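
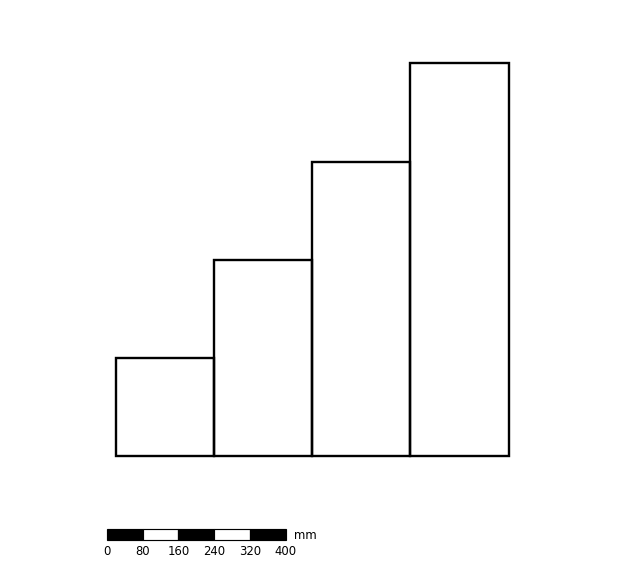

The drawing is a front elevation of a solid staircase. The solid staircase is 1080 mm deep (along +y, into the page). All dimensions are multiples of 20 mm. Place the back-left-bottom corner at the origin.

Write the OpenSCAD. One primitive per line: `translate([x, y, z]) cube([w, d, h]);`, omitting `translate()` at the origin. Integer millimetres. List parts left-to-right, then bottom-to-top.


cube([220, 1080, 220]);
translate([220, 0, 0]) cube([220, 1080, 440]);
translate([440, 0, 0]) cube([220, 1080, 660]);
translate([660, 0, 0]) cube([220, 1080, 880]);


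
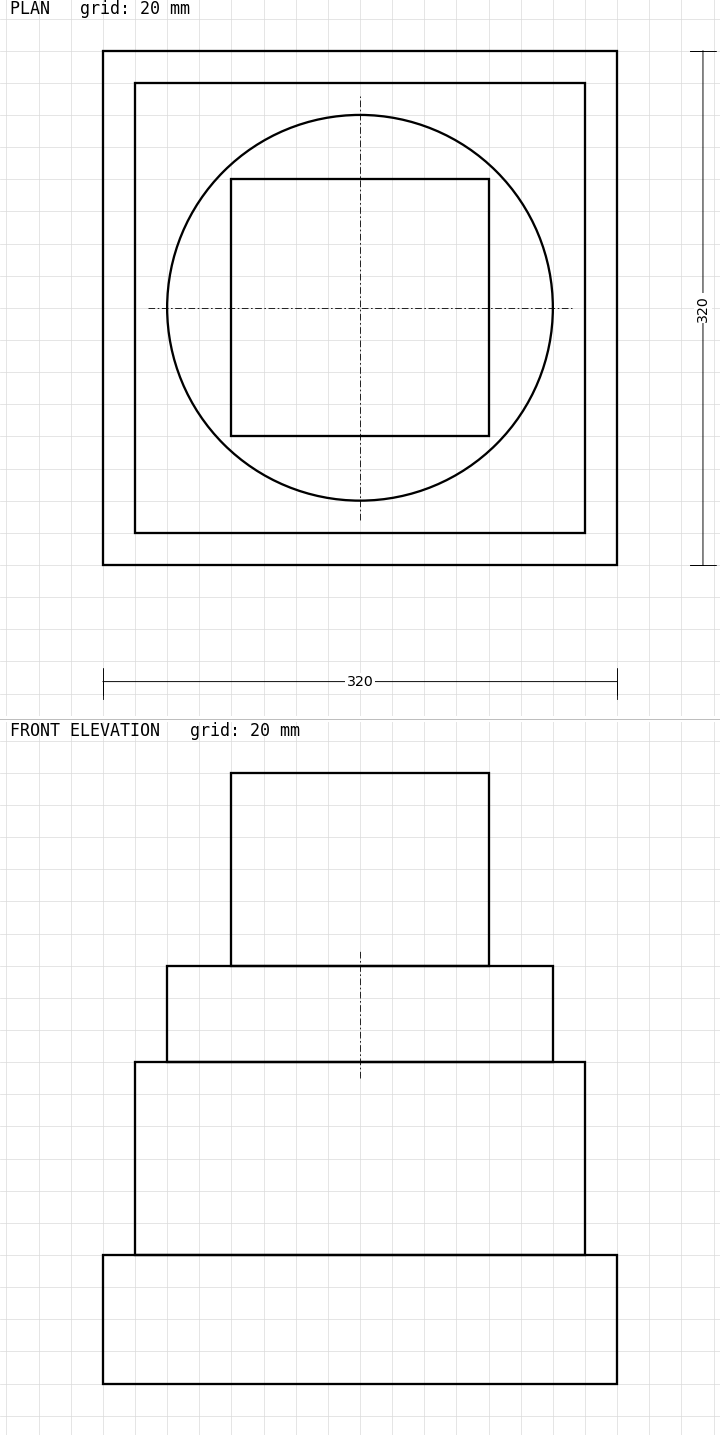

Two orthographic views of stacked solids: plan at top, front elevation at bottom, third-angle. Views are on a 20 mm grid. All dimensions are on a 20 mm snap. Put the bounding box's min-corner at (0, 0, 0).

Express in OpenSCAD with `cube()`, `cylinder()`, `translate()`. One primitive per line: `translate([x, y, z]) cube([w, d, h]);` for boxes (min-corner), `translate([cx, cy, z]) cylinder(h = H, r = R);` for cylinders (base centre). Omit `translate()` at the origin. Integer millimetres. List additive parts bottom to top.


cube([320, 320, 80]);
translate([20, 20, 80]) cube([280, 280, 120]);
translate([160, 160, 200]) cylinder(h = 60, r = 120);
translate([80, 80, 260]) cube([160, 160, 120]);


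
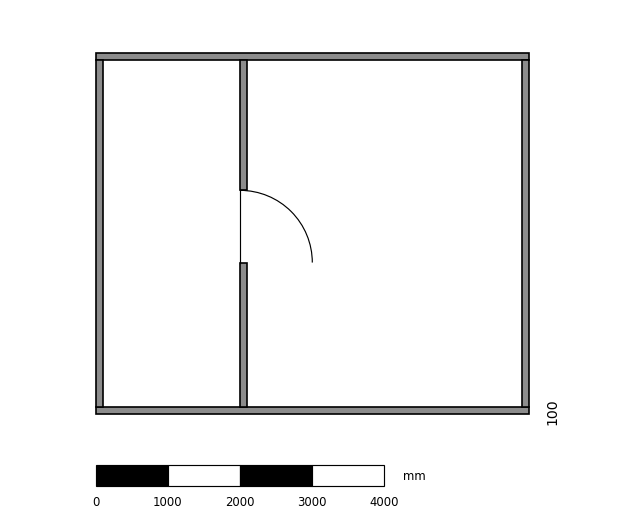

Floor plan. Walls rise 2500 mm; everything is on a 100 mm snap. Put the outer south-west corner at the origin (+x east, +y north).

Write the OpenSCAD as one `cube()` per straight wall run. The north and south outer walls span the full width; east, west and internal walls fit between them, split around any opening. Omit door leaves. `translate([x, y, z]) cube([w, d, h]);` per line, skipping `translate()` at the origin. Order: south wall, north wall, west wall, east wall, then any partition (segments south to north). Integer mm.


cube([6000, 100, 2500]);
translate([0, 4900, 0]) cube([6000, 100, 2500]);
translate([0, 100, 0]) cube([100, 4800, 2500]);
translate([5900, 100, 0]) cube([100, 4800, 2500]);
translate([2000, 100, 0]) cube([100, 2000, 2500]);
translate([2000, 3100, 0]) cube([100, 1800, 2500]);


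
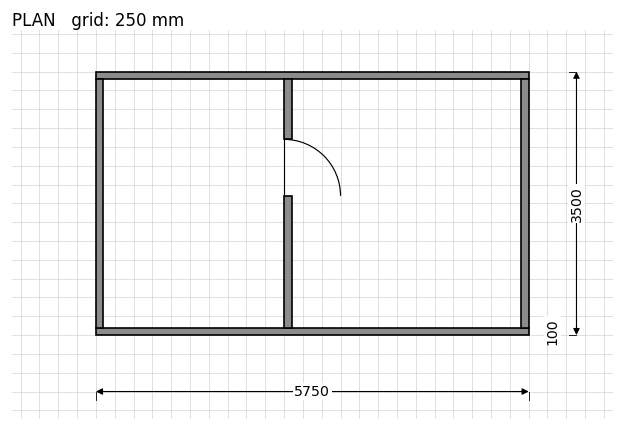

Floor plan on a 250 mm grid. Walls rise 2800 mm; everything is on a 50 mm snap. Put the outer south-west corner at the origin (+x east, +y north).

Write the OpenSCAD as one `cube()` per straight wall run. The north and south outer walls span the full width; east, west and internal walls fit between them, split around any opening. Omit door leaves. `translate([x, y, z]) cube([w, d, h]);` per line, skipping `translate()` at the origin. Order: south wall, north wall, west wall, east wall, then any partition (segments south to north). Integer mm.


cube([5750, 100, 2800]);
translate([0, 3400, 0]) cube([5750, 100, 2800]);
translate([0, 100, 0]) cube([100, 3300, 2800]);
translate([5650, 100, 0]) cube([100, 3300, 2800]);
translate([2500, 100, 0]) cube([100, 1750, 2800]);
translate([2500, 2600, 0]) cube([100, 800, 2800]);


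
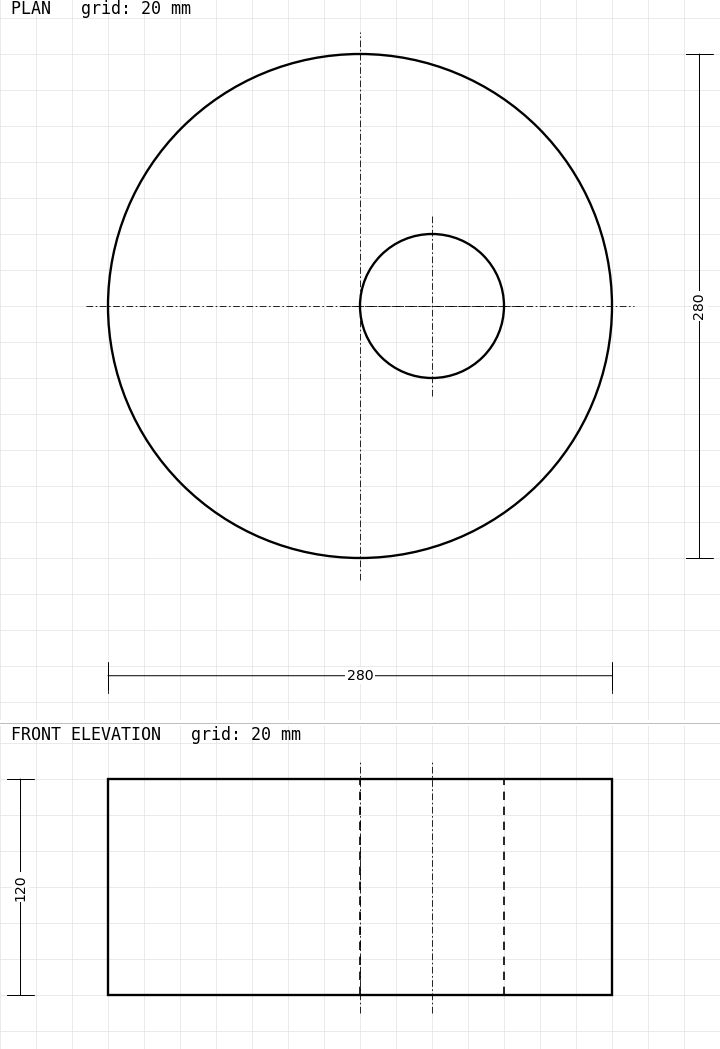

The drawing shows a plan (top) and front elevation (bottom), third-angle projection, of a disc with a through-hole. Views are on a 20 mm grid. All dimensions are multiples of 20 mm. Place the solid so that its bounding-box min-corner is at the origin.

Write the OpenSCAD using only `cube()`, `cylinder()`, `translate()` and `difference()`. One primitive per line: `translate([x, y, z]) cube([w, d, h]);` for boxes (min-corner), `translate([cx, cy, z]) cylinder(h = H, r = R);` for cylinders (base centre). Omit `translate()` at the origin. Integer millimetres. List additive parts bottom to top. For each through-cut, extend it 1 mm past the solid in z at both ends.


difference() {
  translate([140, 140, 0]) cylinder(h = 120, r = 140);
  translate([180, 140, -1]) cylinder(h = 122, r = 40);
}


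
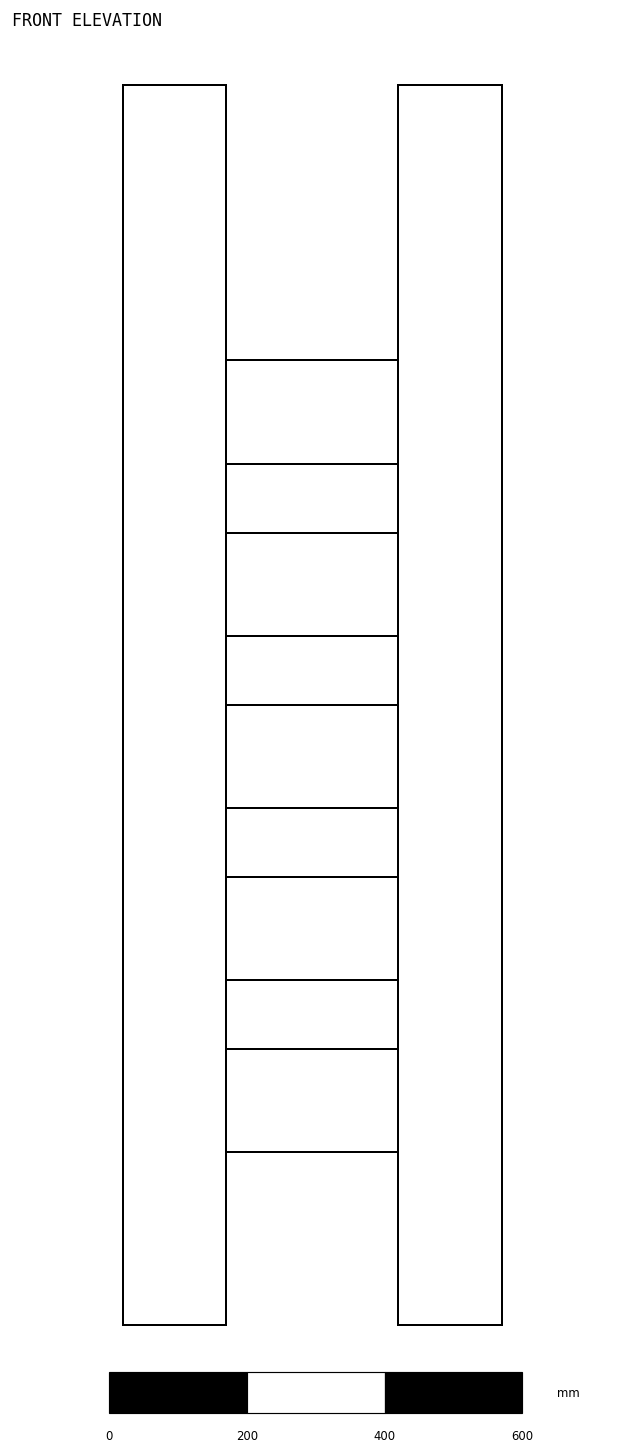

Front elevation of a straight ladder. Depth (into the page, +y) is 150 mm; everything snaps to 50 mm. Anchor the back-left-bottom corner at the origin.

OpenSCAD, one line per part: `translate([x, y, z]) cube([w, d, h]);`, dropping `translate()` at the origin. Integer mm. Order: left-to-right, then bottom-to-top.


cube([150, 150, 1800]);
translate([150, 0, 250]) cube([250, 150, 150]);
translate([150, 0, 500]) cube([250, 150, 150]);
translate([150, 0, 750]) cube([250, 150, 150]);
translate([150, 0, 1000]) cube([250, 150, 150]);
translate([150, 0, 1250]) cube([250, 150, 150]);
translate([400, 0, 0]) cube([150, 150, 1800]);


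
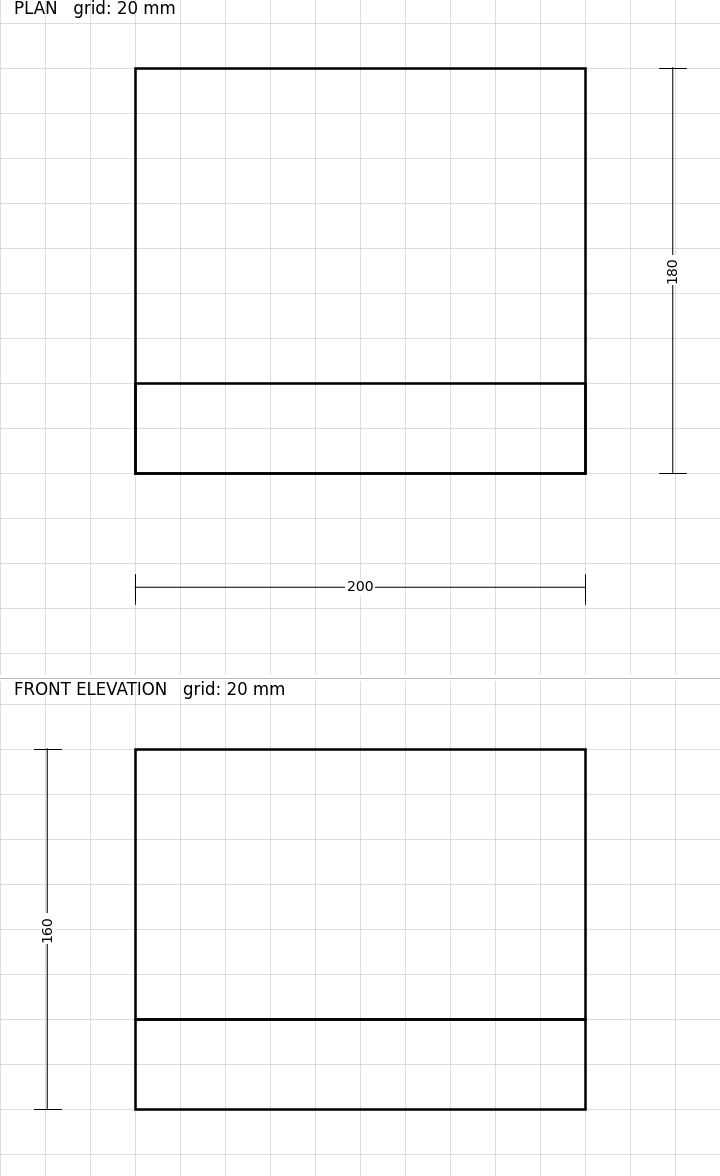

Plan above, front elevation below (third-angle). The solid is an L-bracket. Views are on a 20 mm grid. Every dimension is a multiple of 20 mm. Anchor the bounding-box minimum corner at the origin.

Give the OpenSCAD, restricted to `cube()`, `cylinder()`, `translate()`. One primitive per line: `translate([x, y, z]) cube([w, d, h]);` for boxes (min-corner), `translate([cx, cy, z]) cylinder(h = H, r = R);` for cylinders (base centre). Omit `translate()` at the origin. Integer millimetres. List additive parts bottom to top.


cube([200, 180, 40]);
translate([0, 0, 40]) cube([200, 40, 120]);


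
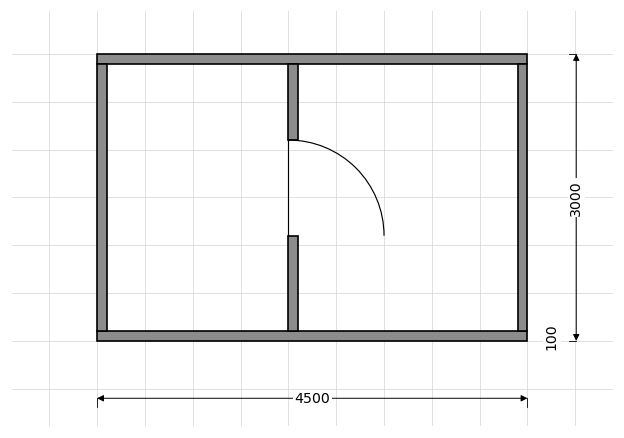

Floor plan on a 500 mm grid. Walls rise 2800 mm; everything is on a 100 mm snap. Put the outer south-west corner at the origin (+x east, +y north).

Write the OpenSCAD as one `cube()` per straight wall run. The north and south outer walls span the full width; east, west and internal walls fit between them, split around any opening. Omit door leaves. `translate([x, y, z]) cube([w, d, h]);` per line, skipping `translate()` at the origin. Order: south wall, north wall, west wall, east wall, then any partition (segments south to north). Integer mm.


cube([4500, 100, 2800]);
translate([0, 2900, 0]) cube([4500, 100, 2800]);
translate([0, 100, 0]) cube([100, 2800, 2800]);
translate([4400, 100, 0]) cube([100, 2800, 2800]);
translate([2000, 100, 0]) cube([100, 1000, 2800]);
translate([2000, 2100, 0]) cube([100, 800, 2800]);


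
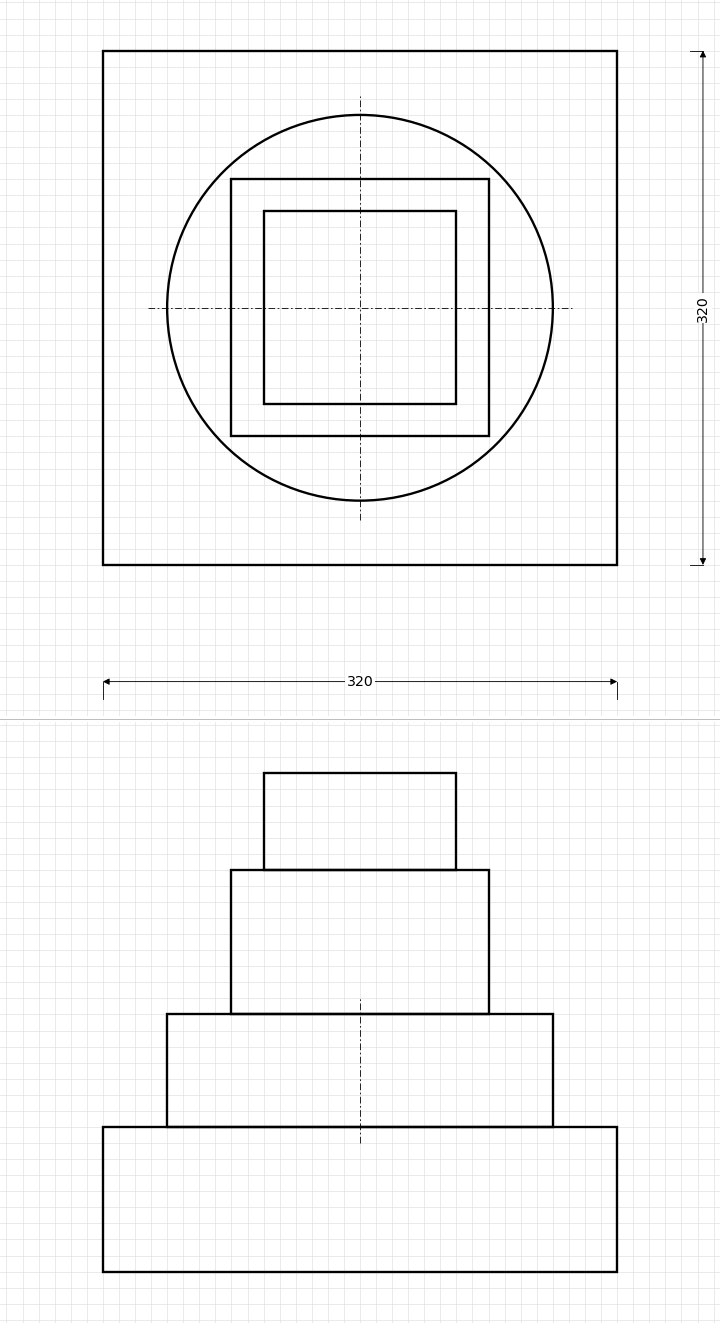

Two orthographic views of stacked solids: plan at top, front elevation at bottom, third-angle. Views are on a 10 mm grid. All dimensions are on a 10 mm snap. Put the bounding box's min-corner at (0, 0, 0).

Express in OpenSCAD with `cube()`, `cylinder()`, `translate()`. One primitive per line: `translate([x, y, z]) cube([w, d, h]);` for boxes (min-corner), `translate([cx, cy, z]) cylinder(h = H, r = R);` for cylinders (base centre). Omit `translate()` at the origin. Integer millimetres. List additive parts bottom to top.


cube([320, 320, 90]);
translate([160, 160, 90]) cylinder(h = 70, r = 120);
translate([80, 80, 160]) cube([160, 160, 90]);
translate([100, 100, 250]) cube([120, 120, 60]);


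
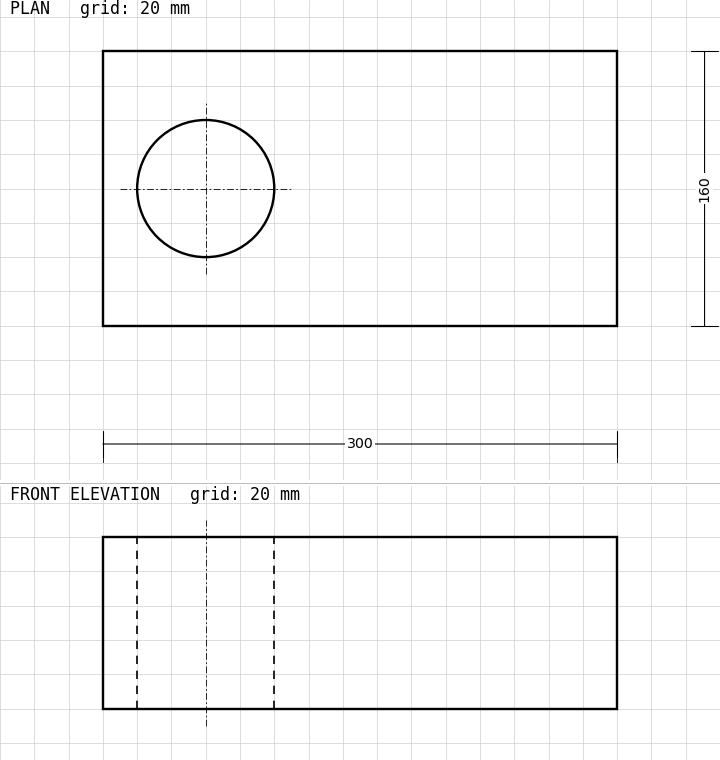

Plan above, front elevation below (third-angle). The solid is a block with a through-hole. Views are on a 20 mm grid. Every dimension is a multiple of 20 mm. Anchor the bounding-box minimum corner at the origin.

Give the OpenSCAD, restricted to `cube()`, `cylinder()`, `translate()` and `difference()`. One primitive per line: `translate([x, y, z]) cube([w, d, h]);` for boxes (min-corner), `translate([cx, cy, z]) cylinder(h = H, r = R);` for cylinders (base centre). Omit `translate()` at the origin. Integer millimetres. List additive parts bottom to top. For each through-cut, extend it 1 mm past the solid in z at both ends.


difference() {
  cube([300, 160, 100]);
  translate([60, 80, -1]) cylinder(h = 102, r = 40);
}


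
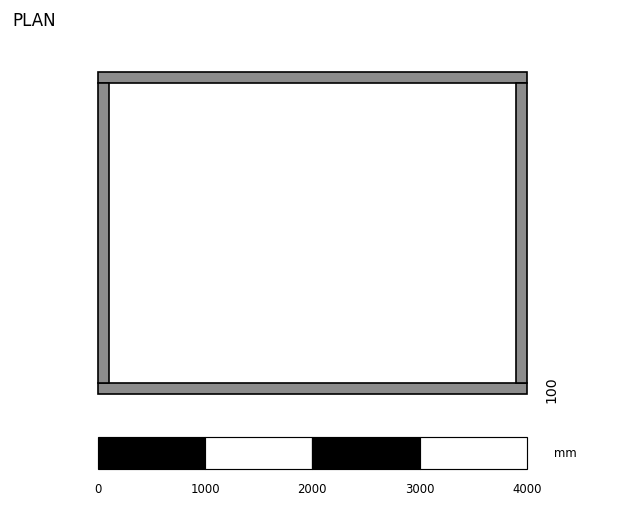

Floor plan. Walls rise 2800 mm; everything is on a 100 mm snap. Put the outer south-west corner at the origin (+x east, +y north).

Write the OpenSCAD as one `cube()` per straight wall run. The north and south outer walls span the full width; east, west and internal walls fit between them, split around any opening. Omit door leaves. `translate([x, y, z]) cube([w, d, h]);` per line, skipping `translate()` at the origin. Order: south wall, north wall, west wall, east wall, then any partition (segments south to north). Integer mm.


cube([4000, 100, 2800]);
translate([0, 2900, 0]) cube([4000, 100, 2800]);
translate([0, 100, 0]) cube([100, 2800, 2800]);
translate([3900, 100, 0]) cube([100, 2800, 2800]);


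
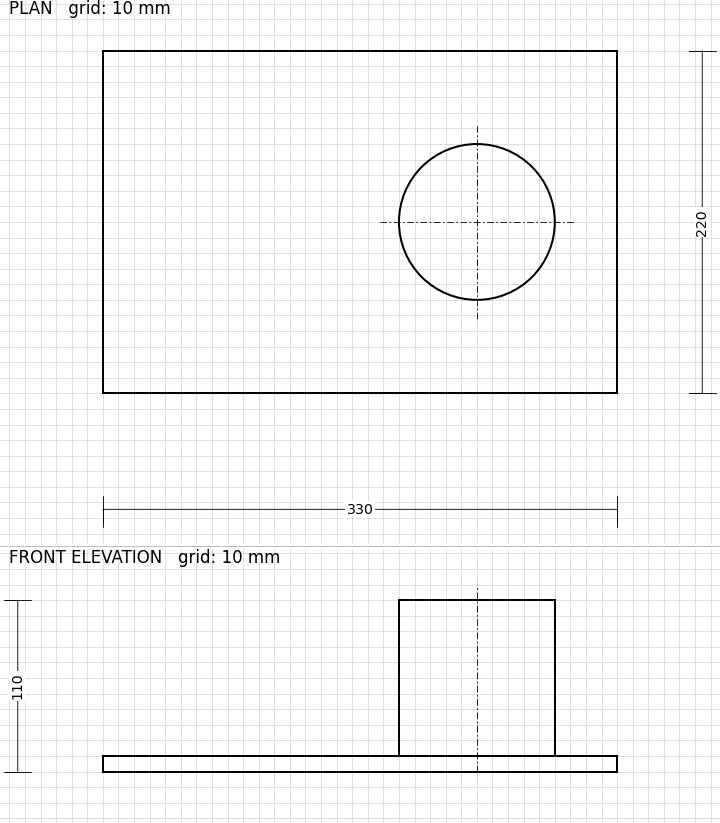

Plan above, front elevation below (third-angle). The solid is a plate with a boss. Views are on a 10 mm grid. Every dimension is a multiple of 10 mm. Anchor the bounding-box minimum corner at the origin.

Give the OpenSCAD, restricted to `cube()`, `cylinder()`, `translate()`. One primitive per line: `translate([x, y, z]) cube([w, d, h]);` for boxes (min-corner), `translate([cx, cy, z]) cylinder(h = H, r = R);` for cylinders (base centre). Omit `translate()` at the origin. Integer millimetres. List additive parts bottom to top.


cube([330, 220, 10]);
translate([240, 110, 10]) cylinder(h = 100, r = 50);


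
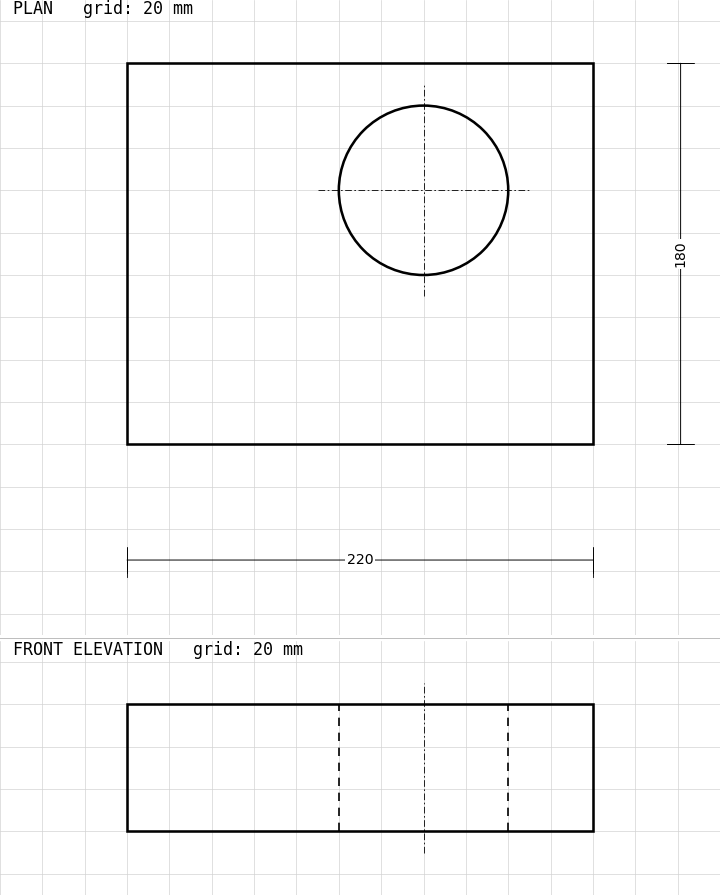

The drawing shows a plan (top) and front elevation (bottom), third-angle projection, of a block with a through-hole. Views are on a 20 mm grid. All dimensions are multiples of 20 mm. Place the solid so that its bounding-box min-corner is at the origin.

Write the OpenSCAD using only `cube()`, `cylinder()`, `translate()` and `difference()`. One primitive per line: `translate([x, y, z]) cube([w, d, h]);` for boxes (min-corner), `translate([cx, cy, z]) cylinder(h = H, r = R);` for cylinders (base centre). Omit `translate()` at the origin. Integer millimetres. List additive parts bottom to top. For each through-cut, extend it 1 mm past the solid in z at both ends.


difference() {
  cube([220, 180, 60]);
  translate([140, 120, -1]) cylinder(h = 62, r = 40);
}


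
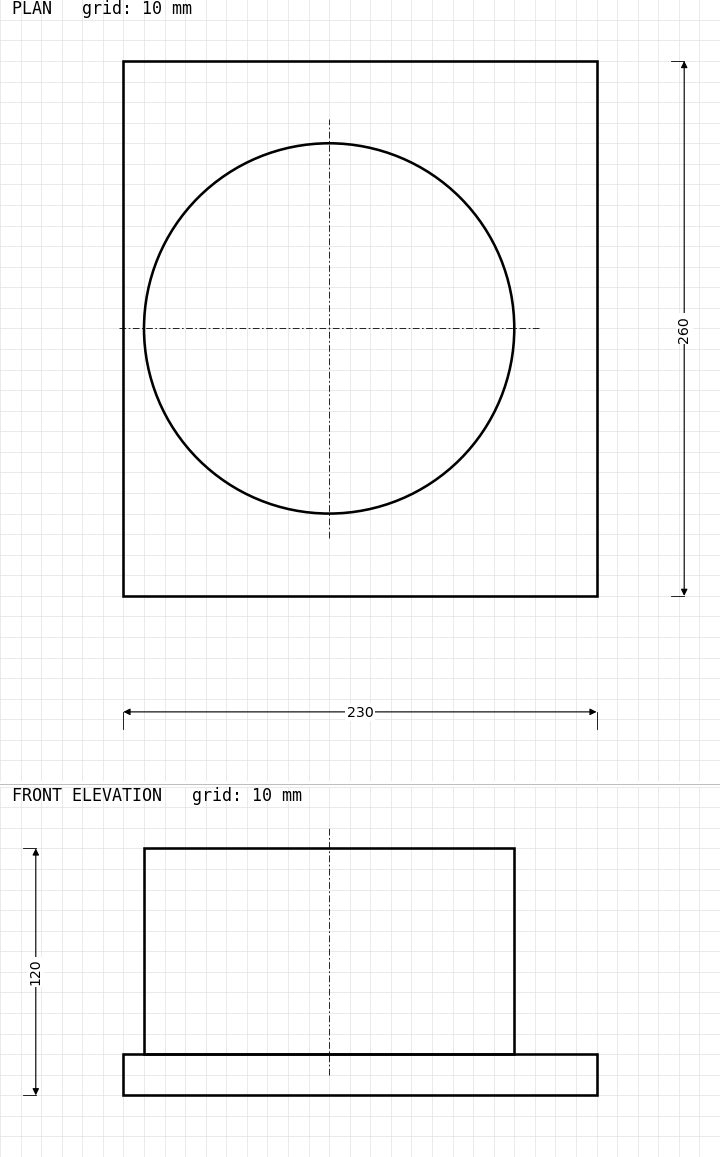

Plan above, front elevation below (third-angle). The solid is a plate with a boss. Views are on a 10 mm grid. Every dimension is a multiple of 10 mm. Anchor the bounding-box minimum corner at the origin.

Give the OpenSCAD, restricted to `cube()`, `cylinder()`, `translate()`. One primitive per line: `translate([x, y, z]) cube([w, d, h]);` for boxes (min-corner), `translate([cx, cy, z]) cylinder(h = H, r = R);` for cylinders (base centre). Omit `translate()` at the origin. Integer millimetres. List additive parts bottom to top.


cube([230, 260, 20]);
translate([100, 130, 20]) cylinder(h = 100, r = 90);


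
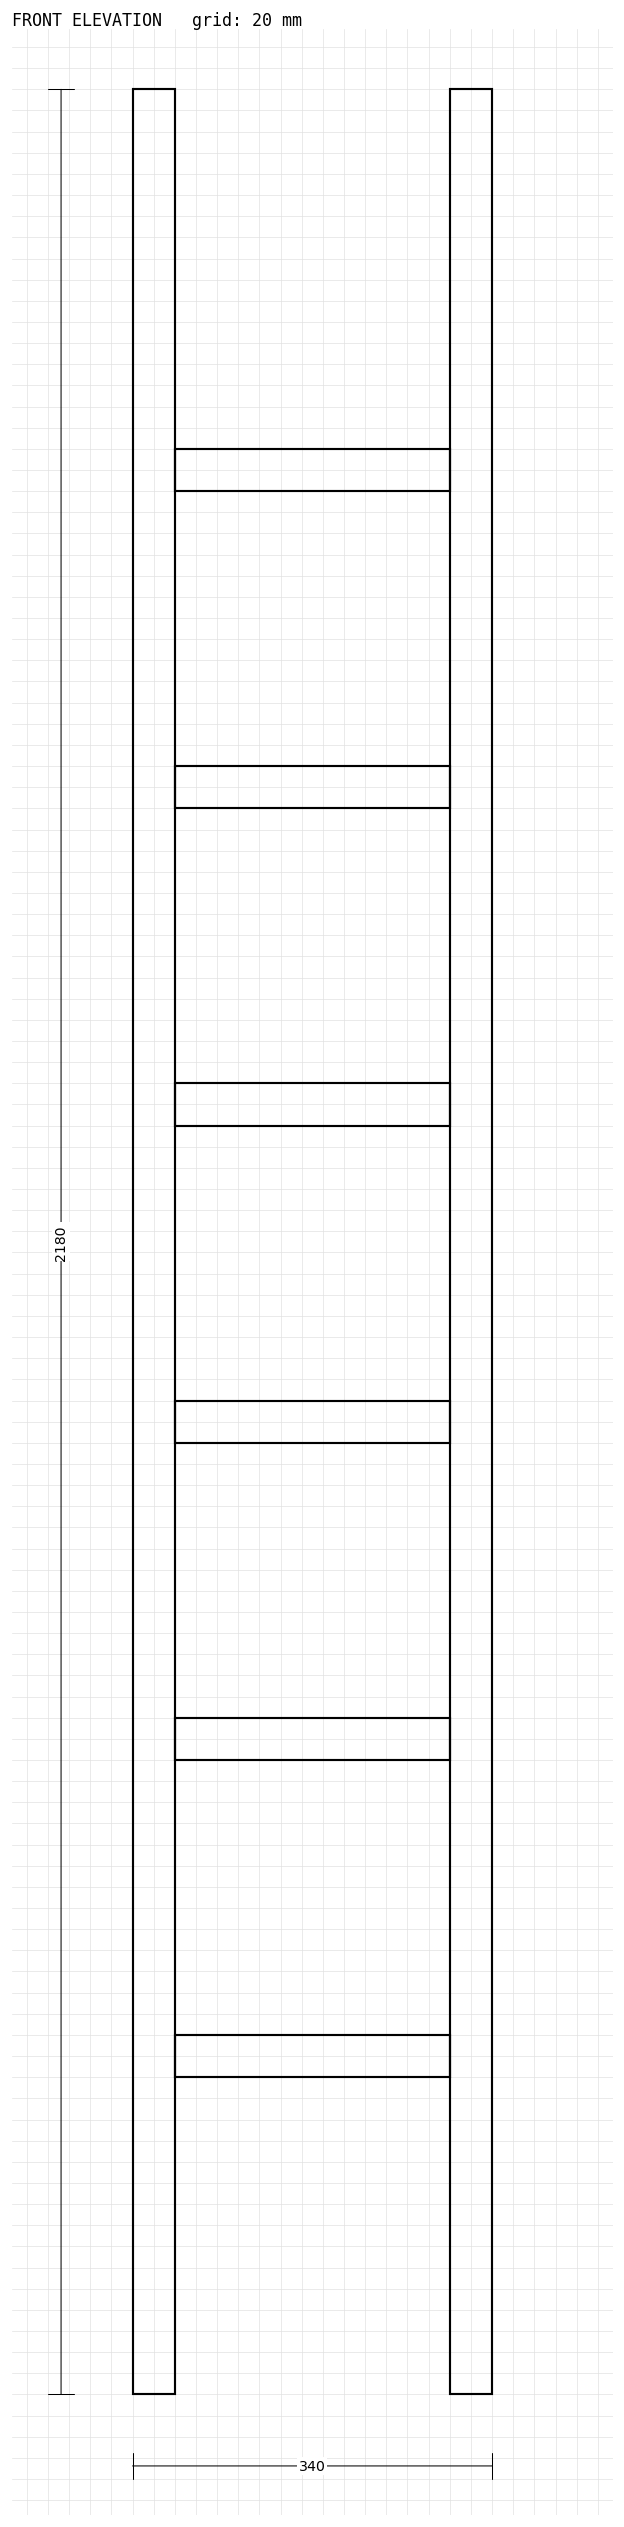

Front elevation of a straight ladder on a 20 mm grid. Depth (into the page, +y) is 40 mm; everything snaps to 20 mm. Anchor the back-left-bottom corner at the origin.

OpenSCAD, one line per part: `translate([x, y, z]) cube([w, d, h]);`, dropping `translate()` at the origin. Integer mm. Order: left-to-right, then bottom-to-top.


cube([40, 40, 2180]);
translate([40, 0, 300]) cube([260, 40, 40]);
translate([40, 0, 600]) cube([260, 40, 40]);
translate([40, 0, 900]) cube([260, 40, 40]);
translate([40, 0, 1200]) cube([260, 40, 40]);
translate([40, 0, 1500]) cube([260, 40, 40]);
translate([40, 0, 1800]) cube([260, 40, 40]);
translate([300, 0, 0]) cube([40, 40, 2180]);


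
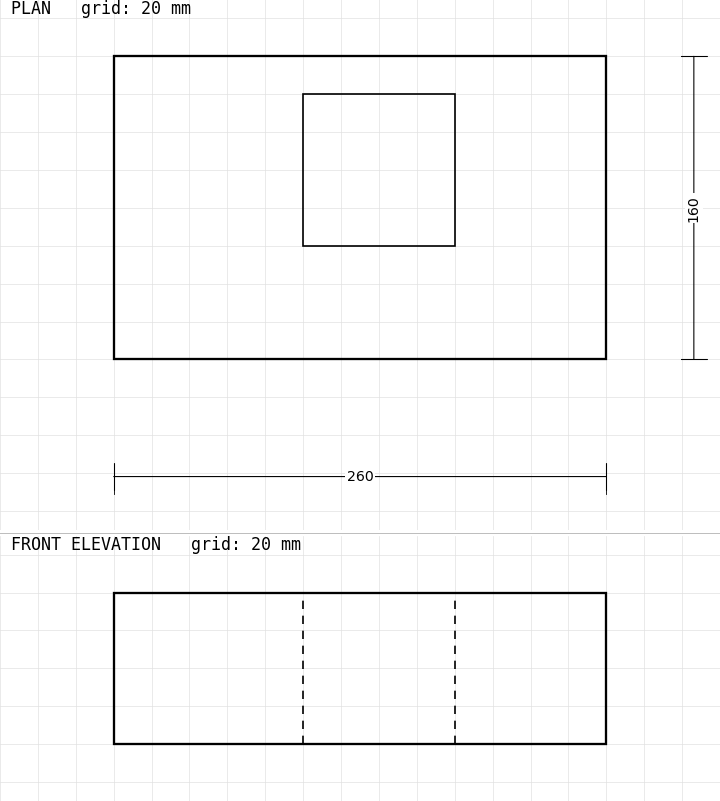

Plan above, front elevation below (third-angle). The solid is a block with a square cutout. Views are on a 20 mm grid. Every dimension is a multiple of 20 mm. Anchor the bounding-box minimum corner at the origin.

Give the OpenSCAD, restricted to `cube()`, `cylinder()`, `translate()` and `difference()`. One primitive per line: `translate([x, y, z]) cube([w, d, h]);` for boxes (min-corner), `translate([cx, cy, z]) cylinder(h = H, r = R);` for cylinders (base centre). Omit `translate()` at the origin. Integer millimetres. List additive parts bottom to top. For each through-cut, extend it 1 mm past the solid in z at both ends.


difference() {
  cube([260, 160, 80]);
  translate([100, 60, -1]) cube([80, 80, 82]);
}


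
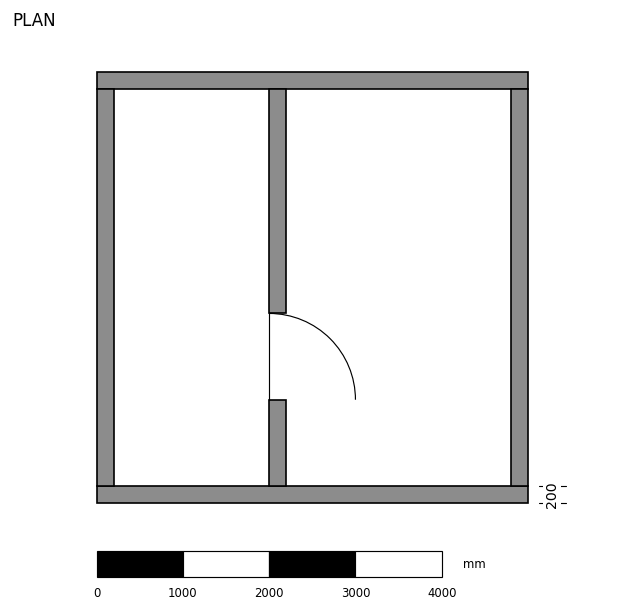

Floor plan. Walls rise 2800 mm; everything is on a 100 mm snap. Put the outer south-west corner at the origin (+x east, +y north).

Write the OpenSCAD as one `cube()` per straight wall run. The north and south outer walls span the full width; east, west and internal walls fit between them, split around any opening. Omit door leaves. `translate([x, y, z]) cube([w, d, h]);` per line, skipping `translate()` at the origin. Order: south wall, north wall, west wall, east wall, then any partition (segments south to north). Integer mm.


cube([5000, 200, 2800]);
translate([0, 4800, 0]) cube([5000, 200, 2800]);
translate([0, 200, 0]) cube([200, 4600, 2800]);
translate([4800, 200, 0]) cube([200, 4600, 2800]);
translate([2000, 200, 0]) cube([200, 1000, 2800]);
translate([2000, 2200, 0]) cube([200, 2600, 2800]);


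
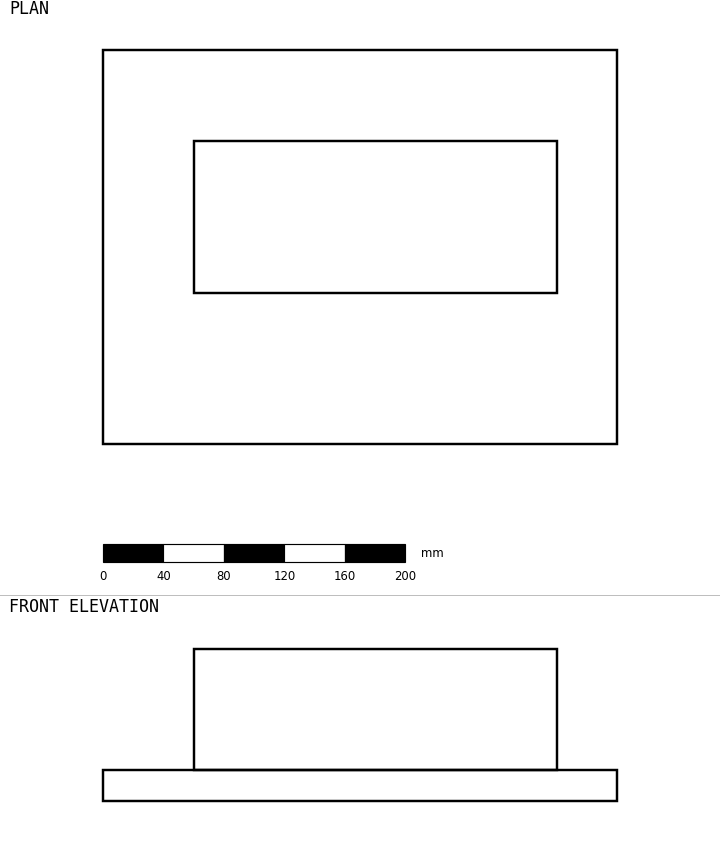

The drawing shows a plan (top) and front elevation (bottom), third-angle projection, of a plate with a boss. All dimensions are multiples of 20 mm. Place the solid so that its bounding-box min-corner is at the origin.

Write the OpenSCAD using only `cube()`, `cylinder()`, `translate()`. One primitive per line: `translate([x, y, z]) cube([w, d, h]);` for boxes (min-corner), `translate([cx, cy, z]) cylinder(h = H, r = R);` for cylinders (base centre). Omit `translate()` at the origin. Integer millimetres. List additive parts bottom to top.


cube([340, 260, 20]);
translate([60, 100, 20]) cube([240, 100, 80]);


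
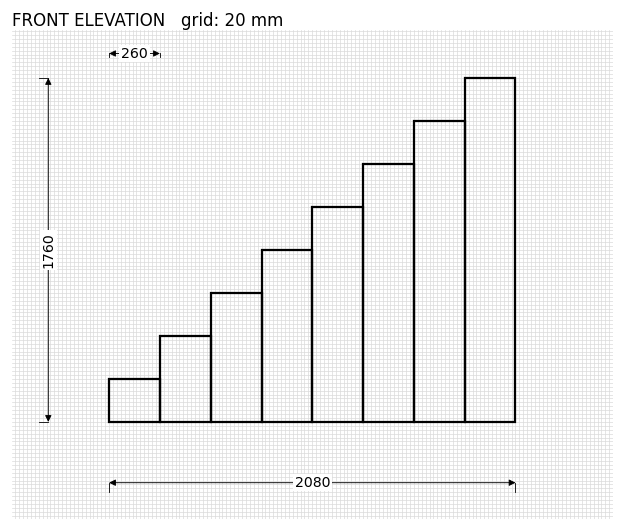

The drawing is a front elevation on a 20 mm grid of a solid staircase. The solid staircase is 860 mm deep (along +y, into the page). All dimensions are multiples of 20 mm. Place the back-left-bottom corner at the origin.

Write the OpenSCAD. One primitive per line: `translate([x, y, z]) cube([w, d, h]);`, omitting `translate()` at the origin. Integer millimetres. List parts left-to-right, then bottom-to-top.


cube([260, 860, 220]);
translate([260, 0, 0]) cube([260, 860, 440]);
translate([520, 0, 0]) cube([260, 860, 660]);
translate([780, 0, 0]) cube([260, 860, 880]);
translate([1040, 0, 0]) cube([260, 860, 1100]);
translate([1300, 0, 0]) cube([260, 860, 1320]);
translate([1560, 0, 0]) cube([260, 860, 1540]);
translate([1820, 0, 0]) cube([260, 860, 1760]);


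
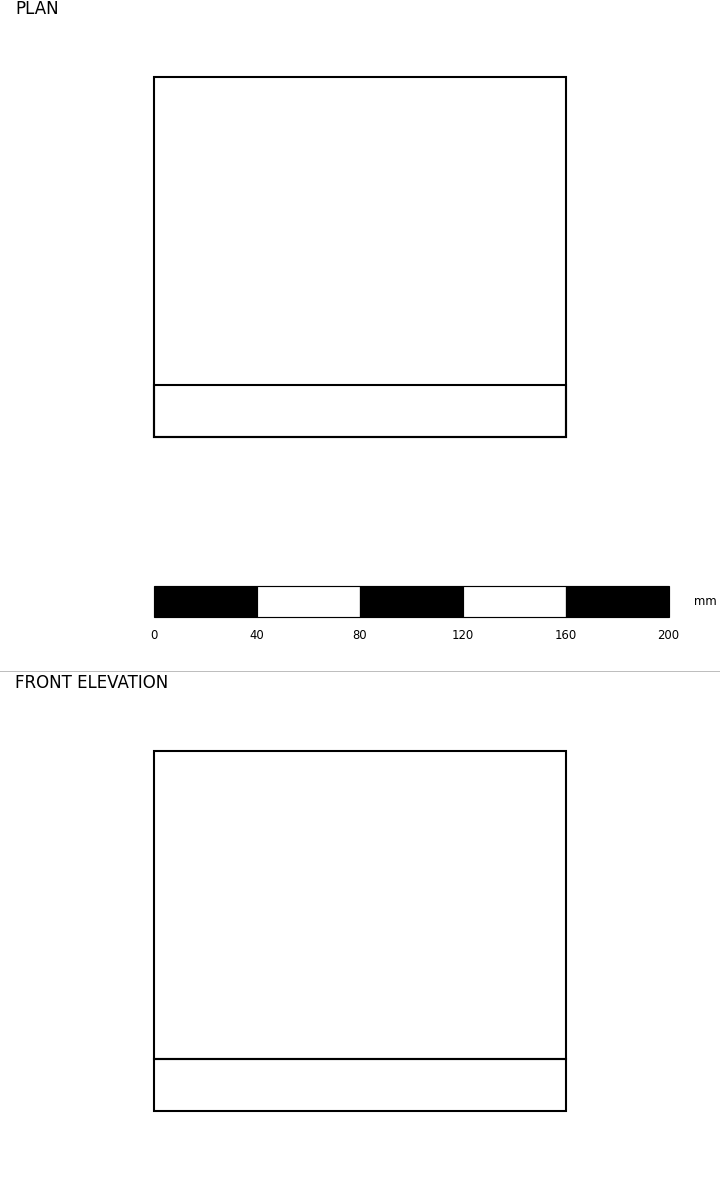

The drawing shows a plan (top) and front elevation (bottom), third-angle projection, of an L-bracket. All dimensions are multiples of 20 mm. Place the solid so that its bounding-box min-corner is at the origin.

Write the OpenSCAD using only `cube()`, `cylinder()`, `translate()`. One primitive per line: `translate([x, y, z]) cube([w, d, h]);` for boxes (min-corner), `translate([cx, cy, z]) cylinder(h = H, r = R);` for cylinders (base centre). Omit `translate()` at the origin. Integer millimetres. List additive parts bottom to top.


cube([160, 140, 20]);
translate([0, 0, 20]) cube([160, 20, 120]);


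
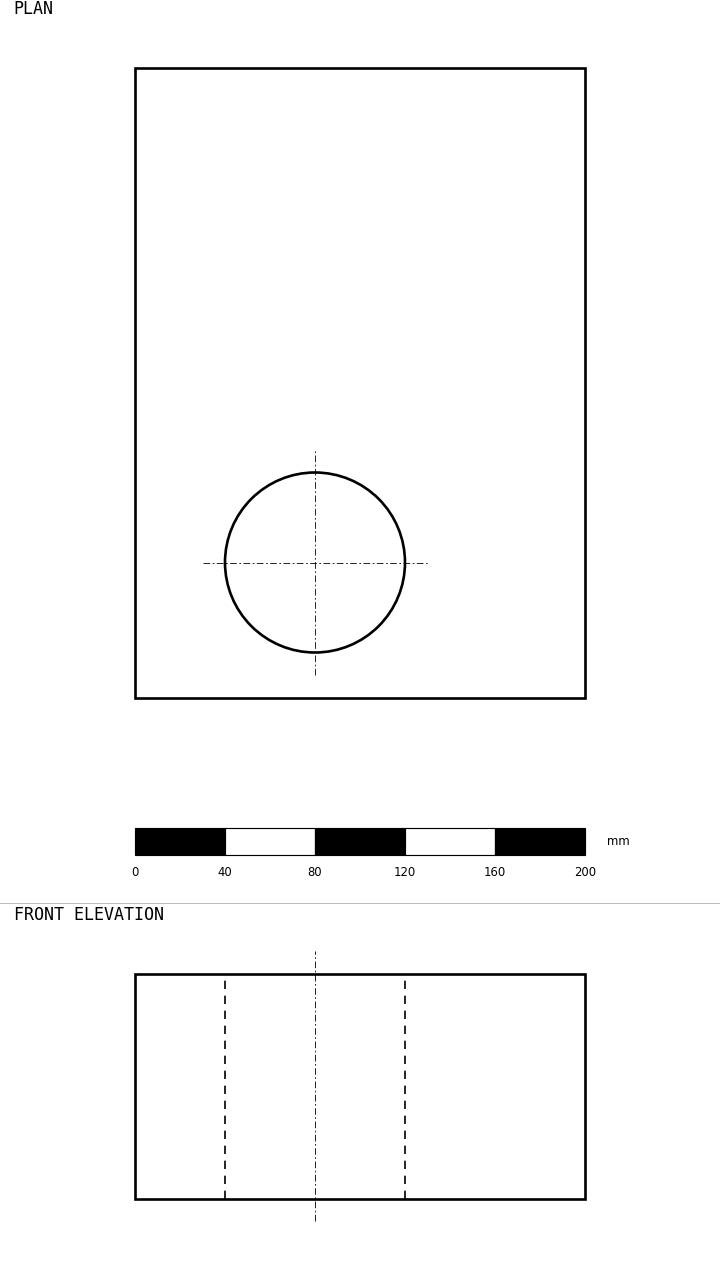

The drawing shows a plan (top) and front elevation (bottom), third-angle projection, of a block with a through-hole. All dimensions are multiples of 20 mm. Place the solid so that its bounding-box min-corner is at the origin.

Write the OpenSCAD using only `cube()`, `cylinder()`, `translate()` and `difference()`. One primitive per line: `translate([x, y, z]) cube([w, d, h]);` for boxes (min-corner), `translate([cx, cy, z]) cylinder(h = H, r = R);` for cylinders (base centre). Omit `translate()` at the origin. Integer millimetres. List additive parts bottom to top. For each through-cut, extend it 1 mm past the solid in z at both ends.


difference() {
  cube([200, 280, 100]);
  translate([80, 60, -1]) cylinder(h = 102, r = 40);
}


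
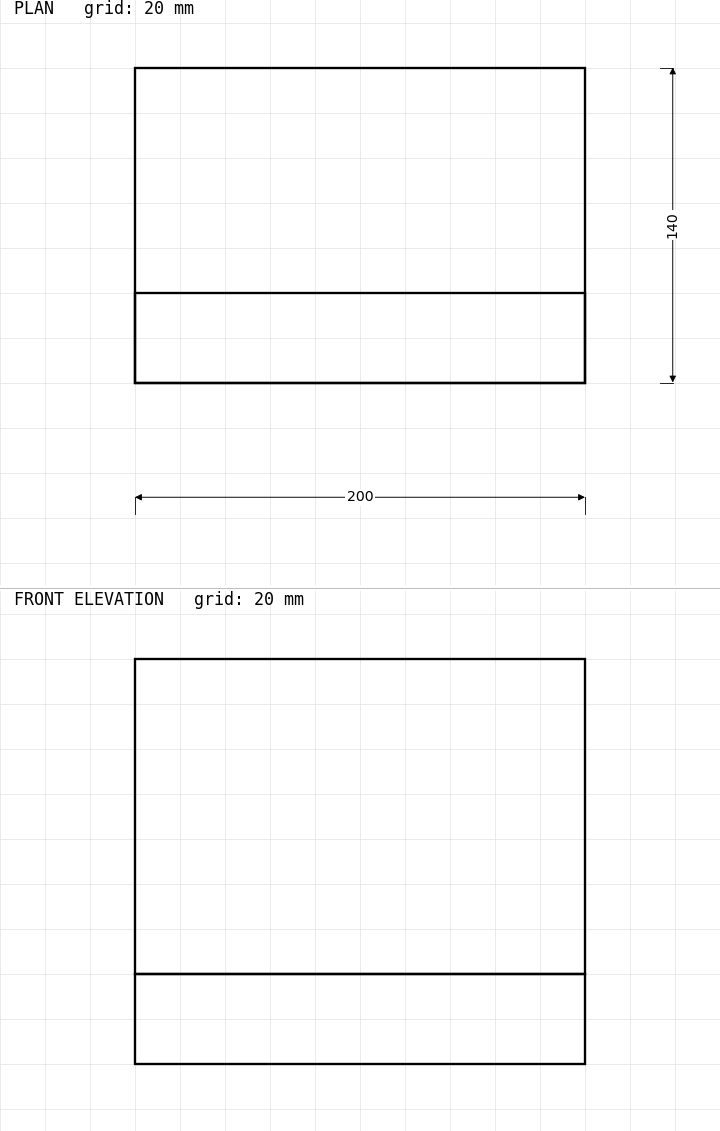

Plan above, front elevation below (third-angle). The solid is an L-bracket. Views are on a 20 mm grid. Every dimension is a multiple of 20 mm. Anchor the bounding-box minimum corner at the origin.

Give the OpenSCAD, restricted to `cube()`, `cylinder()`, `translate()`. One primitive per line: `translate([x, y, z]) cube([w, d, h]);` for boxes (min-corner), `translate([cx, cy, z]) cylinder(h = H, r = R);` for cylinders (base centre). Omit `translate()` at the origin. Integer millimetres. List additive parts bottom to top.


cube([200, 140, 40]);
translate([0, 0, 40]) cube([200, 40, 140]);


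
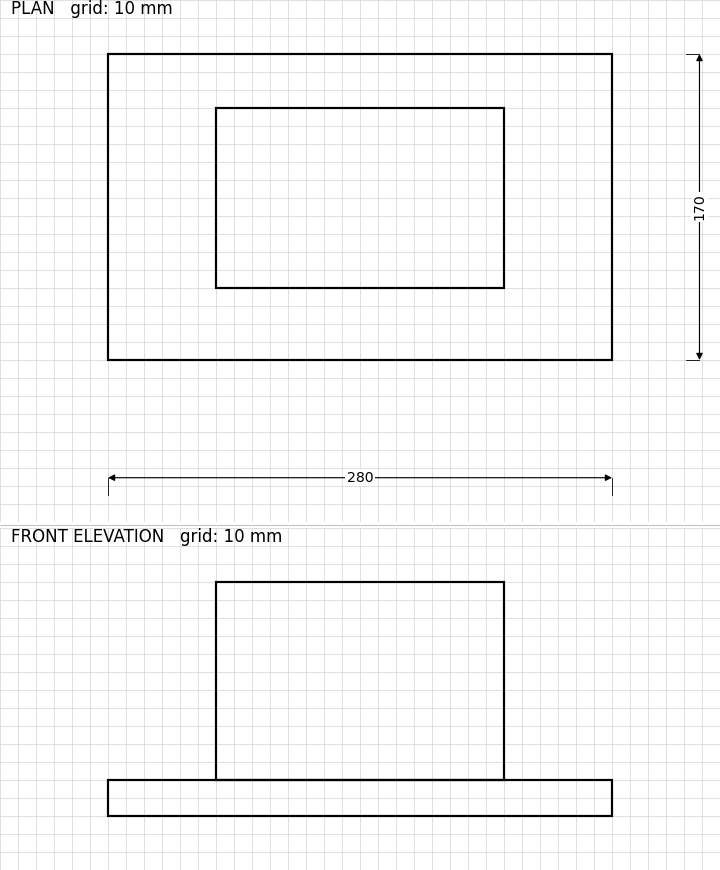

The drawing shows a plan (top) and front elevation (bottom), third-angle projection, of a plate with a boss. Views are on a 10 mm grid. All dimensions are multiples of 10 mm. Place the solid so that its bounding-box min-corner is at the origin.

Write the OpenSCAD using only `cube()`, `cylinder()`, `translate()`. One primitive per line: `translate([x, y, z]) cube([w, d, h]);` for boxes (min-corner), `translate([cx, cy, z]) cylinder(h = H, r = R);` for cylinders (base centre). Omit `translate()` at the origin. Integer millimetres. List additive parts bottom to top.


cube([280, 170, 20]);
translate([60, 40, 20]) cube([160, 100, 110]);


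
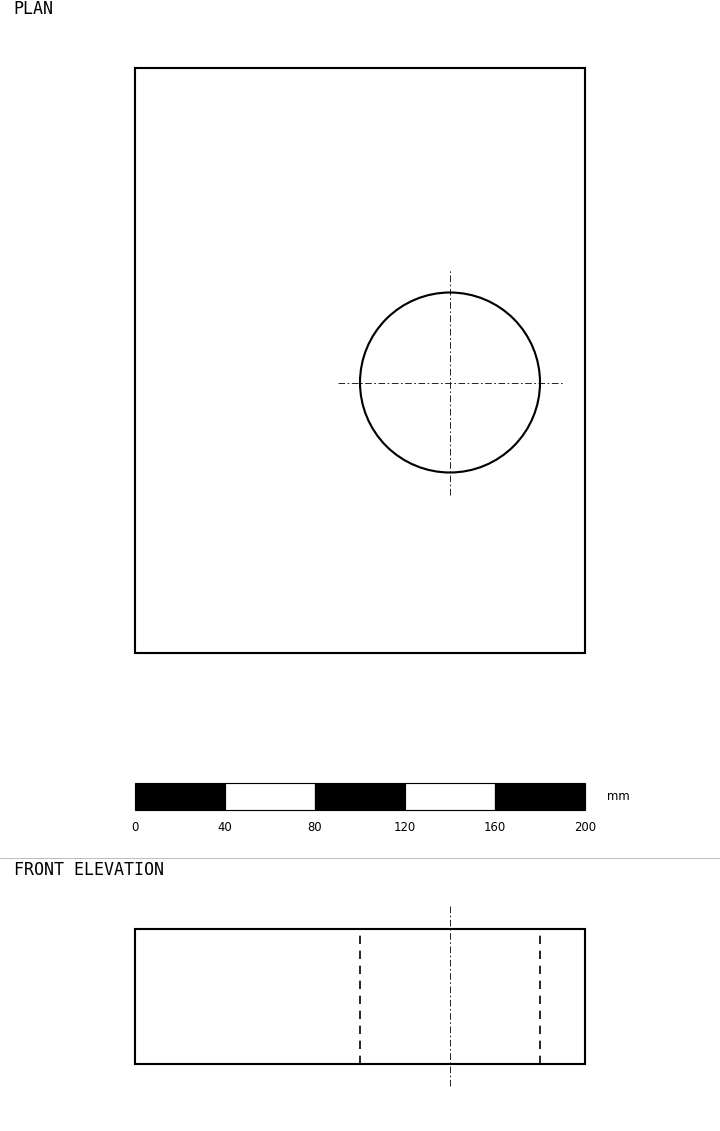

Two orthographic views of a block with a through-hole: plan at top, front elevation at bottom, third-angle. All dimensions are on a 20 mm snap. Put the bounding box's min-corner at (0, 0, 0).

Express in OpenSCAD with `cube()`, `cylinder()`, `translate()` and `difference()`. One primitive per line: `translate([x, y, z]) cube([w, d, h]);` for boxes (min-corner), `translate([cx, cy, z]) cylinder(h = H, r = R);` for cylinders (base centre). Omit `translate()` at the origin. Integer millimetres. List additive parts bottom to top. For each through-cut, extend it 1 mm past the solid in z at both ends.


difference() {
  cube([200, 260, 60]);
  translate([140, 120, -1]) cylinder(h = 62, r = 40);
}


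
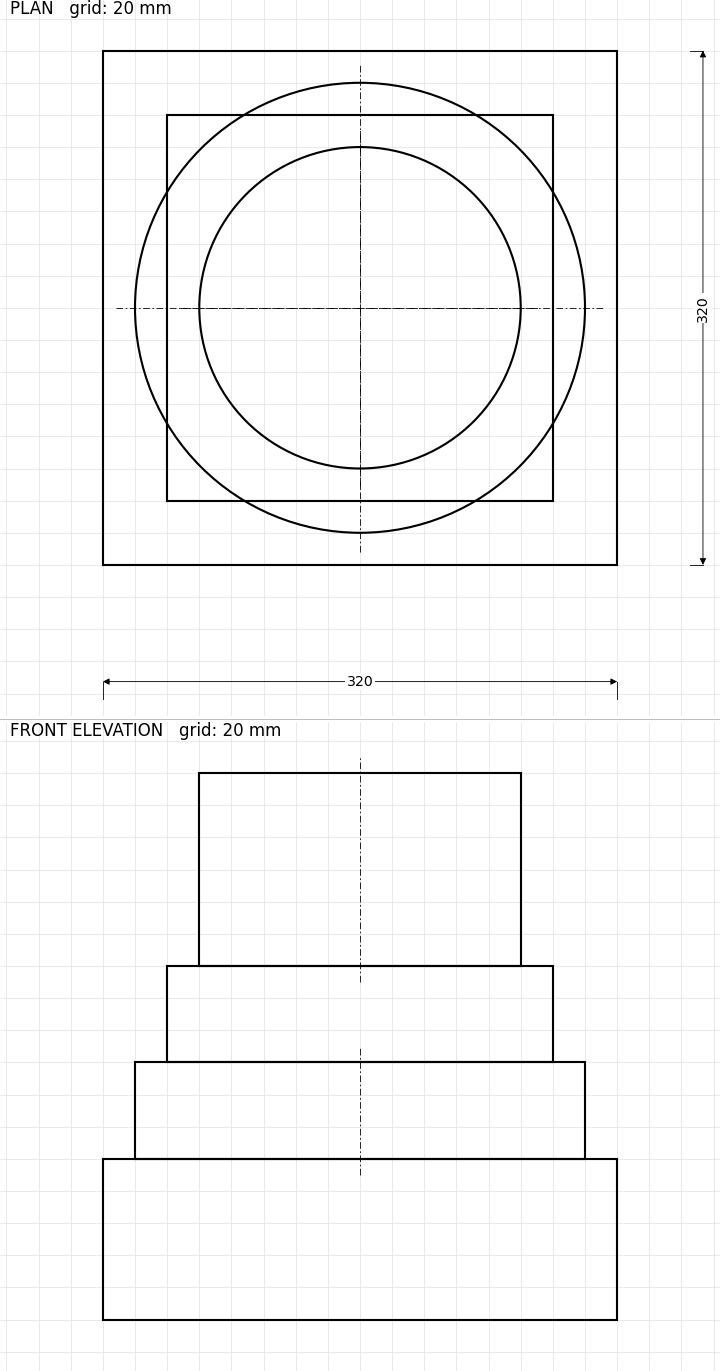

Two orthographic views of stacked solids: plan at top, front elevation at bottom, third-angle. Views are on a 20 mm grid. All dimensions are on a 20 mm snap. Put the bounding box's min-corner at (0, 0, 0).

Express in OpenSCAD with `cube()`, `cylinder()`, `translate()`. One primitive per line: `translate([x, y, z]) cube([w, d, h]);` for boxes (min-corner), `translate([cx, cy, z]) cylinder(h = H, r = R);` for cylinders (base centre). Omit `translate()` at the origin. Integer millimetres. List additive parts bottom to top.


cube([320, 320, 100]);
translate([160, 160, 100]) cylinder(h = 60, r = 140);
translate([40, 40, 160]) cube([240, 240, 60]);
translate([160, 160, 220]) cylinder(h = 120, r = 100);


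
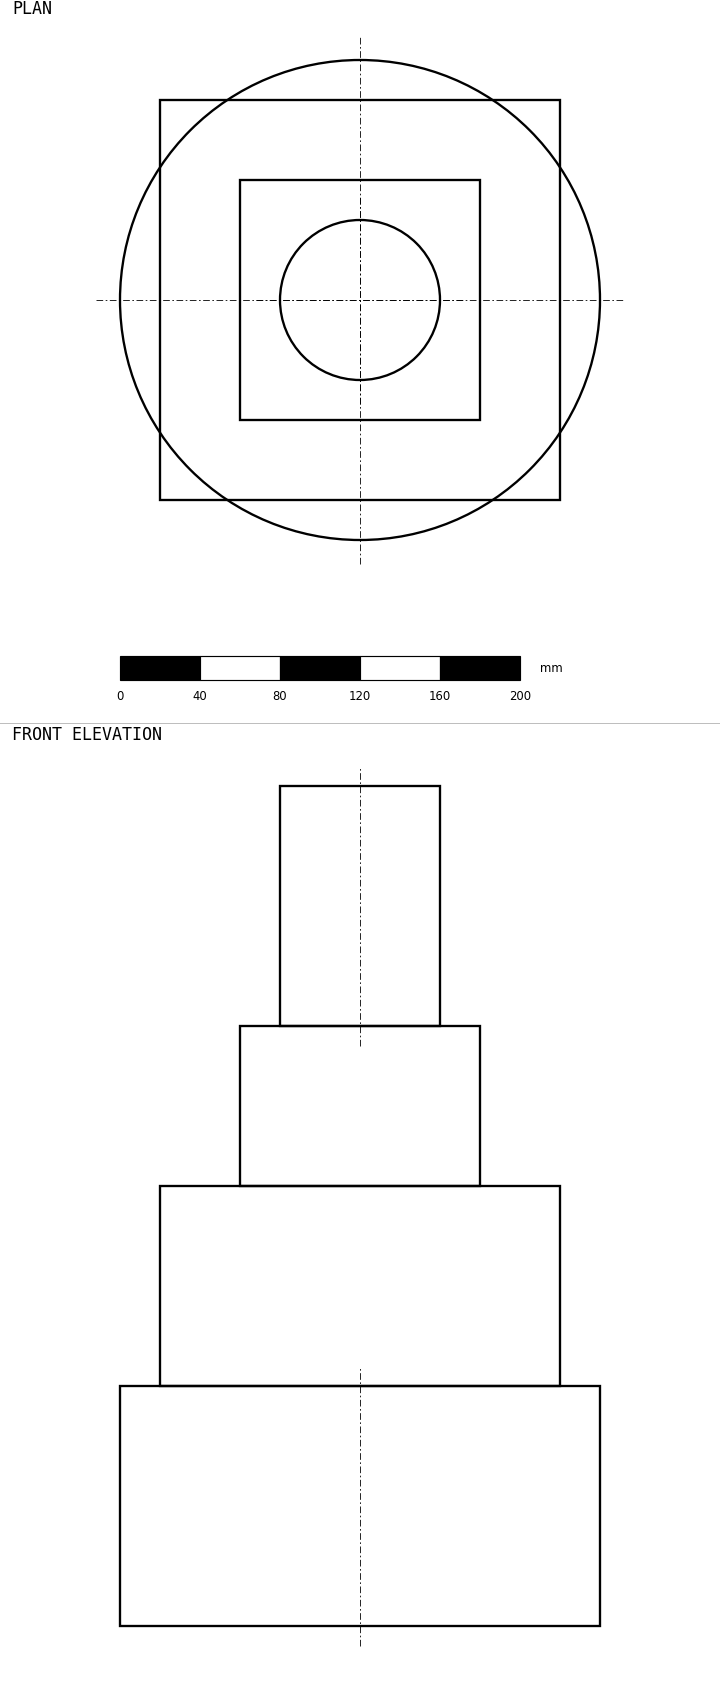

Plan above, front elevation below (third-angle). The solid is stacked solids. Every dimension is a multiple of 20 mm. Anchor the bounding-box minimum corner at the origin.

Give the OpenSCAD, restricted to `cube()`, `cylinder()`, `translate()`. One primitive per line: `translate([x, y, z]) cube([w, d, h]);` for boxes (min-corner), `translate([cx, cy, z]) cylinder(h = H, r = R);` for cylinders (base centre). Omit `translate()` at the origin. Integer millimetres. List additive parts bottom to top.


translate([120, 120, 0]) cylinder(h = 120, r = 120);
translate([20, 20, 120]) cube([200, 200, 100]);
translate([60, 60, 220]) cube([120, 120, 80]);
translate([120, 120, 300]) cylinder(h = 120, r = 40);


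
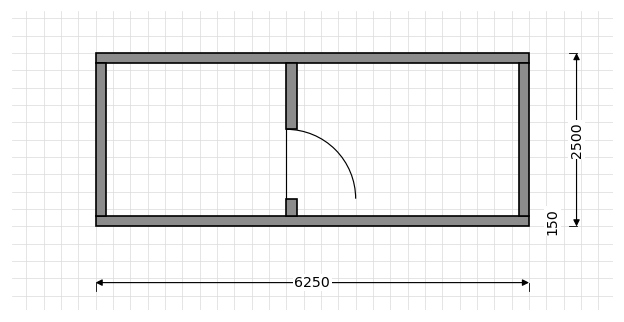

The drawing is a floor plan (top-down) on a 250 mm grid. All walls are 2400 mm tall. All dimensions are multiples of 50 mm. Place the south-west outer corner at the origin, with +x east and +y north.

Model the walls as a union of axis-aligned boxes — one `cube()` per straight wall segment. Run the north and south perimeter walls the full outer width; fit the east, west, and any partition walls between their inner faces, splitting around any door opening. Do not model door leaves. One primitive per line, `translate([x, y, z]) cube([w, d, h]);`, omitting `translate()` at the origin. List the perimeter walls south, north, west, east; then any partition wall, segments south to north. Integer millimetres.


cube([6250, 150, 2400]);
translate([0, 2350, 0]) cube([6250, 150, 2400]);
translate([0, 150, 0]) cube([150, 2200, 2400]);
translate([6100, 150, 0]) cube([150, 2200, 2400]);
translate([2750, 150, 0]) cube([150, 250, 2400]);
translate([2750, 1400, 0]) cube([150, 950, 2400]);


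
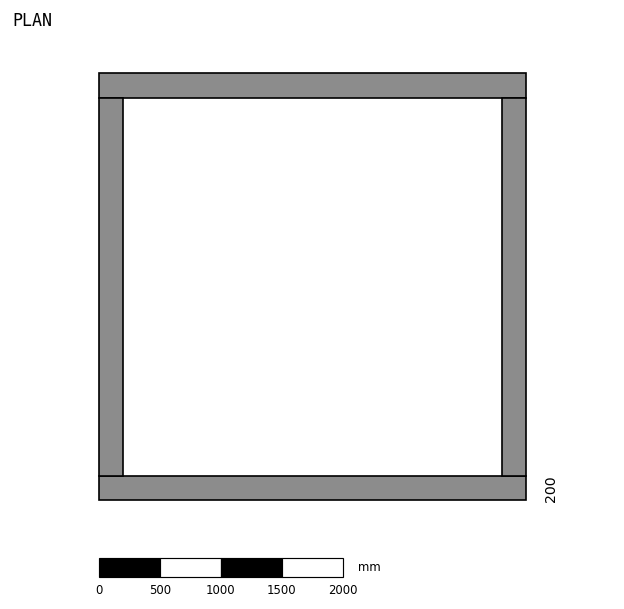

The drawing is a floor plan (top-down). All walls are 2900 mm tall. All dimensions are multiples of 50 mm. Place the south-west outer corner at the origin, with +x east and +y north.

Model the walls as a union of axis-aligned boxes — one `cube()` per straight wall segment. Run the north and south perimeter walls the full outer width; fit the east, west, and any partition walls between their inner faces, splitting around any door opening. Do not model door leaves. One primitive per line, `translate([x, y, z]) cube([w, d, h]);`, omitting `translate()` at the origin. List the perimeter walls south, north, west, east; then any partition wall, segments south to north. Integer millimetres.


cube([3500, 200, 2900]);
translate([0, 3300, 0]) cube([3500, 200, 2900]);
translate([0, 200, 0]) cube([200, 3100, 2900]);
translate([3300, 200, 0]) cube([200, 3100, 2900]);


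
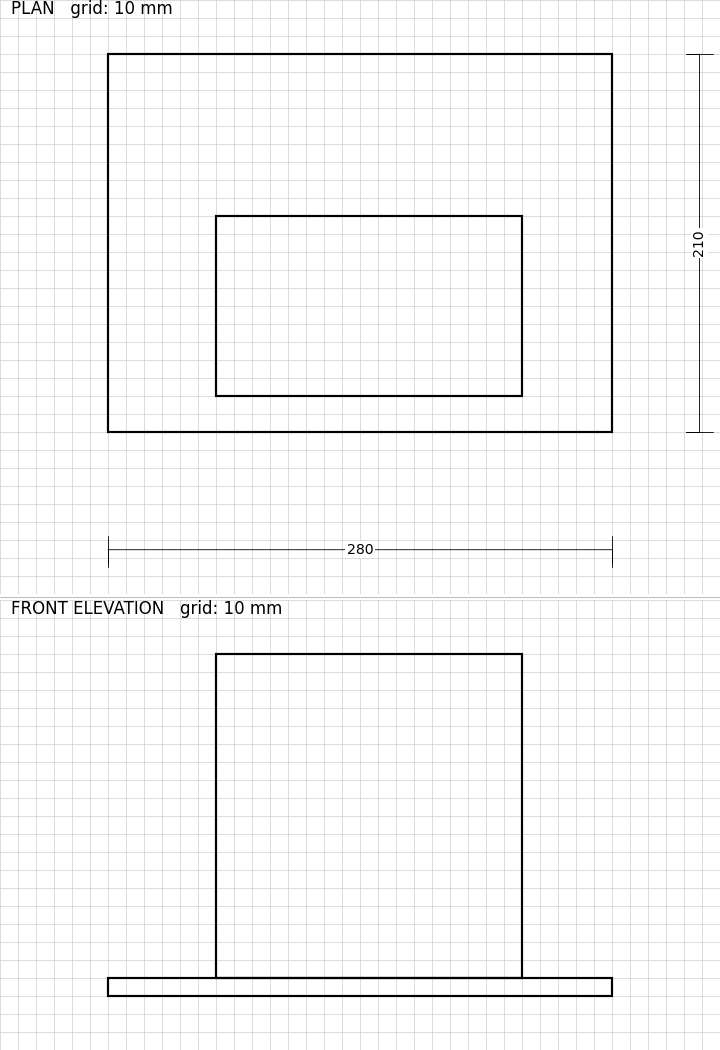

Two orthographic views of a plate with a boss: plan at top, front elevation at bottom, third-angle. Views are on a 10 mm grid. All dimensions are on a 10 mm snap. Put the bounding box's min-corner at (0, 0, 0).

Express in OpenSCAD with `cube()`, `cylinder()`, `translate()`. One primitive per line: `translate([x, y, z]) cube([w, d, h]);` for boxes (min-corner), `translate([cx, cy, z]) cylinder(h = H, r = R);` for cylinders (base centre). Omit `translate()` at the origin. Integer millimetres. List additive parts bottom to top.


cube([280, 210, 10]);
translate([60, 20, 10]) cube([170, 100, 180]);


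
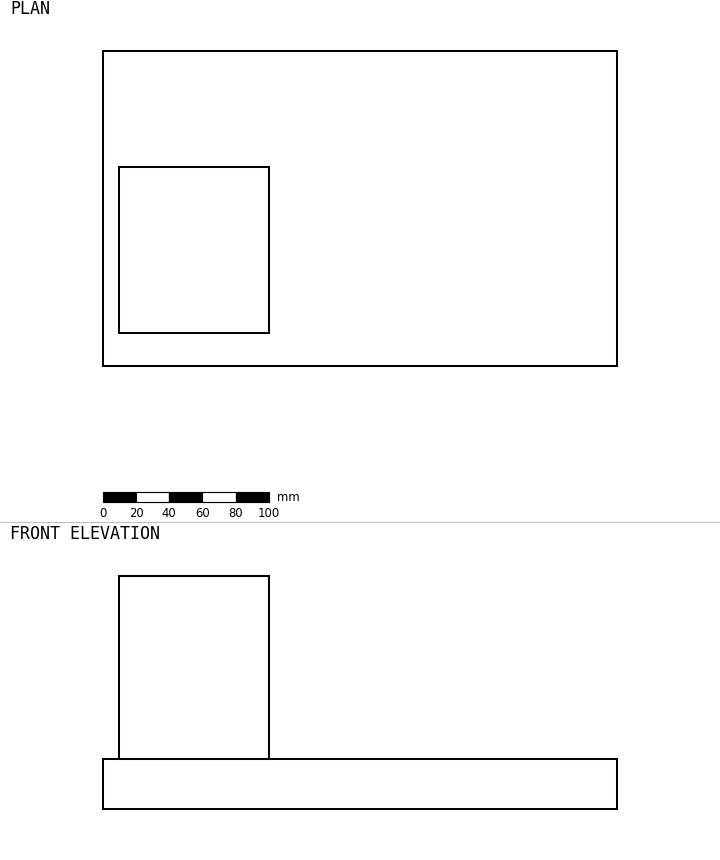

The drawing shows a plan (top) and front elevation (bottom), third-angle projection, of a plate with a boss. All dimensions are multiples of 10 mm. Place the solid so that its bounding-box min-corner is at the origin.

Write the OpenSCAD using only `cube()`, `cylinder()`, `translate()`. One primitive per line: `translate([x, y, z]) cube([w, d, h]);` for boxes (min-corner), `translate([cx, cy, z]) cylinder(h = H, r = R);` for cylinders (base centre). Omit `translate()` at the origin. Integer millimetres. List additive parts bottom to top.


cube([310, 190, 30]);
translate([10, 20, 30]) cube([90, 100, 110]);


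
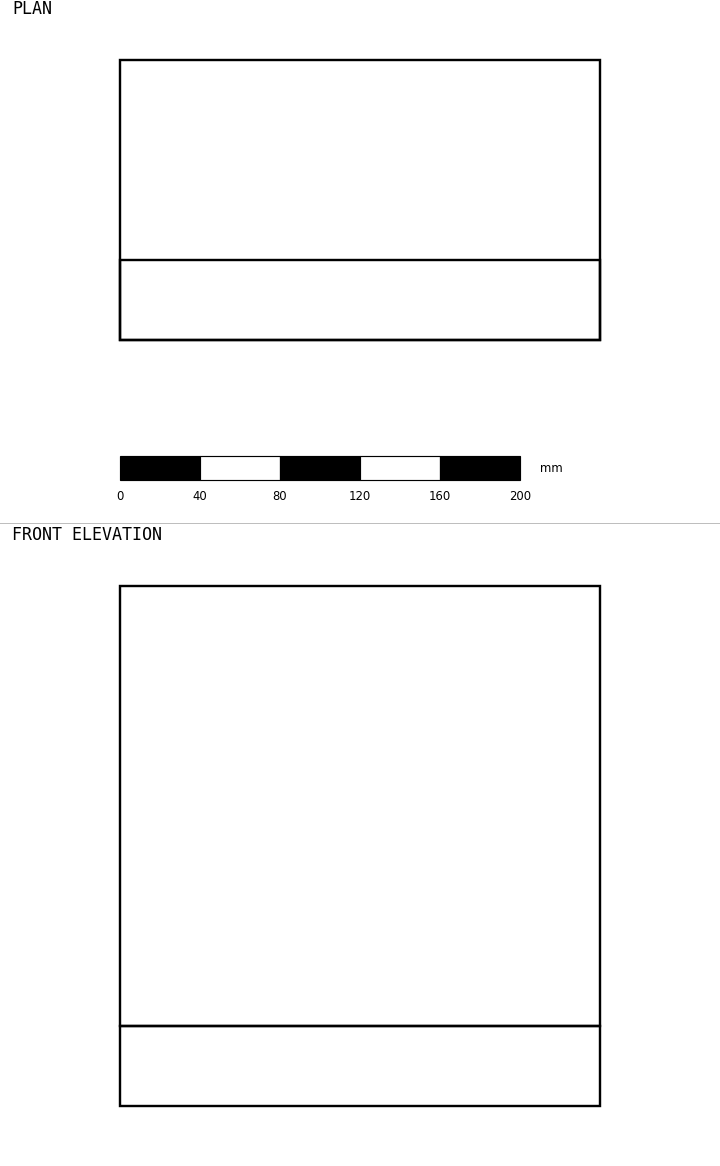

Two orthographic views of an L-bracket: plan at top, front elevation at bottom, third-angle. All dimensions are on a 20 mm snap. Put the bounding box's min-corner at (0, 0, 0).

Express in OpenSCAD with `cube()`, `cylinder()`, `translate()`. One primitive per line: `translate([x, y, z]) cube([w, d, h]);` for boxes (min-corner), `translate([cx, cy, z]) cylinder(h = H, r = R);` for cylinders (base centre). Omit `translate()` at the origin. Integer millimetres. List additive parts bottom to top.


cube([240, 140, 40]);
translate([0, 0, 40]) cube([240, 40, 220]);


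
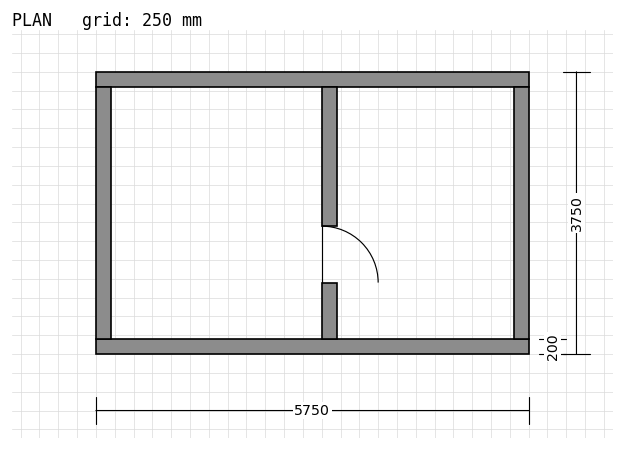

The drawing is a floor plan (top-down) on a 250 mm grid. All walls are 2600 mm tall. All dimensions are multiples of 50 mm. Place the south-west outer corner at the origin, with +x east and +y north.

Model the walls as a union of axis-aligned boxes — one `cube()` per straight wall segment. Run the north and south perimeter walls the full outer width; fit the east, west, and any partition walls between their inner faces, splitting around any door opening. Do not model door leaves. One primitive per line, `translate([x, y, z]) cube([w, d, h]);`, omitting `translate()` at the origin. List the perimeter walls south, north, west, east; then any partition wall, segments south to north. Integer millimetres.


cube([5750, 200, 2600]);
translate([0, 3550, 0]) cube([5750, 200, 2600]);
translate([0, 200, 0]) cube([200, 3350, 2600]);
translate([5550, 200, 0]) cube([200, 3350, 2600]);
translate([3000, 200, 0]) cube([200, 750, 2600]);
translate([3000, 1700, 0]) cube([200, 1850, 2600]);


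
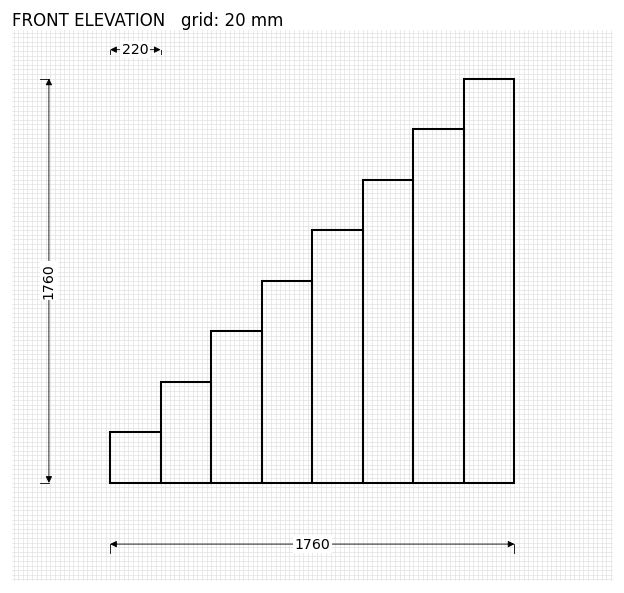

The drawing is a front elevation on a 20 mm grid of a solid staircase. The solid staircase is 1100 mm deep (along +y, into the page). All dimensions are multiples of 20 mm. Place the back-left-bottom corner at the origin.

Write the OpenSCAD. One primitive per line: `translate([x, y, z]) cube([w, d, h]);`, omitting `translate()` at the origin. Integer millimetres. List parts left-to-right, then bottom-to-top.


cube([220, 1100, 220]);
translate([220, 0, 0]) cube([220, 1100, 440]);
translate([440, 0, 0]) cube([220, 1100, 660]);
translate([660, 0, 0]) cube([220, 1100, 880]);
translate([880, 0, 0]) cube([220, 1100, 1100]);
translate([1100, 0, 0]) cube([220, 1100, 1320]);
translate([1320, 0, 0]) cube([220, 1100, 1540]);
translate([1540, 0, 0]) cube([220, 1100, 1760]);


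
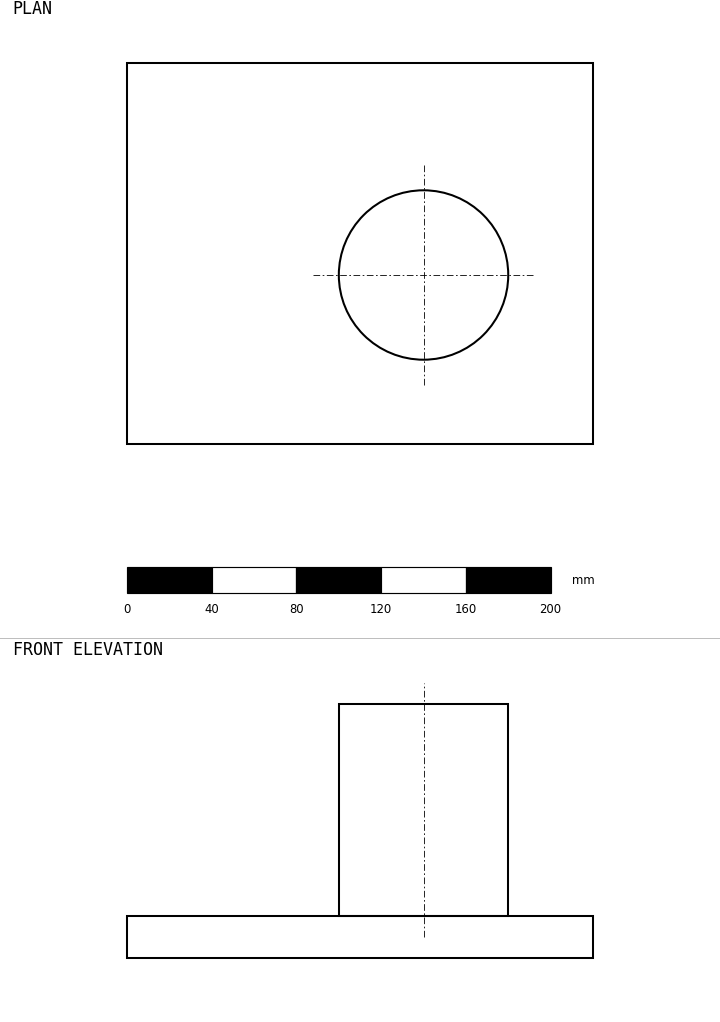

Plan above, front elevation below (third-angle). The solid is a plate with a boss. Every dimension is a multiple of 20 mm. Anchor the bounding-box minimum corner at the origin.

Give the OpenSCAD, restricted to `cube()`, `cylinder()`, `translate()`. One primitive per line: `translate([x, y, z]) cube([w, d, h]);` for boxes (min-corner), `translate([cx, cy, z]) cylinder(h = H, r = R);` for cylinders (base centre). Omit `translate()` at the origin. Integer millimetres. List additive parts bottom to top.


cube([220, 180, 20]);
translate([140, 80, 20]) cylinder(h = 100, r = 40);
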